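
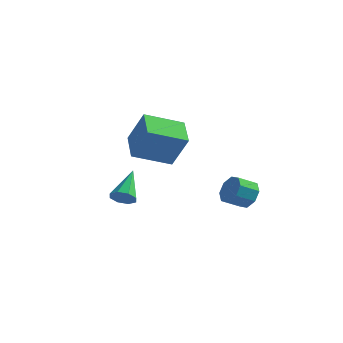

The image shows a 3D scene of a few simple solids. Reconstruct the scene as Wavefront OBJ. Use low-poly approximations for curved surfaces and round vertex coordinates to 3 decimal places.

v -2.637 0.286 -2.488
v -1.92 0.36 -2.376
v -3.003 1.914 -1.212
v -2.1 0.66 -2.811
v -2.595 0.741 -3.057
v -3.115 0.556 -2.969
v -3.355 0.213 -2.6
v -3.174 -0.088 -2.164
v -2.679 -0.169 -1.919
v -2.16 0.016 -2.006
v 4.051 0.856 -1.161
v 4.736 0.616 -0.7
v 4.115 -0.155 -0.177
v 3.429 0.084 -0.639
v 4.389 1.094 -0.408
v 3.768 0.322 0.115
v 3.845 1.431 -0.556
v 3.223 0.66 -0.034
v 3.42 1.432 -1.06
v 2.799 0.66 -0.537
v 3.365 1.095 -1.623
v 2.744 0.324 -1.1
v 3.712 0.618 -1.915
v 3.091 -0.154 -1.392
v 4.257 0.28 -1.766
v 3.635 -0.491 -1.244
v 4.681 0.28 -1.263
v 4.06 -0.492 -0.74
v -0.579 -2.376 1.63
v 0.372 -2.458 3.376
v -1.565 -1.02 2.23
v -0.614 -1.102 3.976
v 0.874 -0.998 0.904
v 1.825 -1.08 2.65
v -0.112 0.358 1.504
v 0.839 0.276 3.25
f 2 1 4
f 2 4 3
f 4 1 5
f 4 5 3
f 5 1 6
f 5 6 3
f 6 1 7
f 6 7 3
f 7 1 8
f 7 8 3
f 8 1 9
f 8 9 3
f 9 1 10
f 9 10 3
f 10 1 2
f 10 2 3
f 12 11 15
f 12 15 13
f 13 15 16
f 13 16 14
f 15 11 17
f 15 17 16
f 16 17 18
f 16 18 14
f 17 11 19
f 17 19 18
f 18 19 20
f 18 20 14
f 19 11 21
f 19 21 20
f 20 21 22
f 20 22 14
f 21 11 23
f 21 23 22
f 22 23 24
f 22 24 14
f 23 11 25
f 23 25 24
f 24 25 26
f 24 26 14
f 25 11 27
f 25 27 26
f 26 27 28
f 26 28 14
f 27 11 12
f 27 12 28
f 28 12 13
f 28 13 14
f 30 32 29
f 33 30 29
f 29 32 31
f 31 33 29
f 30 36 32
f 34 30 33
f 34 36 30
f 32 36 31
f 35 33 31
f 31 36 35
f 35 34 33
f 36 34 35



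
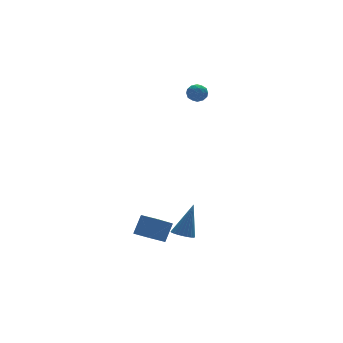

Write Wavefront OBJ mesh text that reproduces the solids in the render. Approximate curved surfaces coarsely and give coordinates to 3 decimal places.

v -2.166 -2.782 -3.806
v -1.749 -3.29 -3.867
v -1.354 -2.338 -1.954
v -1.612 -3.099 -3.973
v -1.559 -2.86 -4.053
v -1.599 -2.609 -4.096
v -1.725 -2.385 -4.094
v -1.918 -2.221 -4.049
v -2.149 -2.142 -3.967
v -2.383 -2.161 -3.86
v -2.583 -2.274 -3.744
v -2.72 -2.465 -3.639
v -2.773 -2.704 -3.558
v -2.733 -2.955 -3.515
v -2.607 -3.179 -3.517
v -2.414 -3.343 -3.562
v -2.183 -3.422 -3.645
v -1.95 -3.403 -3.752
v -2.779 -1.87 -4.714
v -3.871 -2.415 -3.859
v -3.319 -0.903 -4.786
v -4.41 -1.448 -3.931
v -2.17 -1.452 -3.669
v -3.261 -1.997 -2.814
v -2.709 -0.485 -3.741
v -3.801 -1.03 -2.886
v 0.918 3.437 3.164
v 1.338 3.696 3.573
v 1.082 2.504 3.587
v 1.502 2.763 3.996
v 0.877 2.898 4.05
v 0.776 3.475 3.789
v 1.644 2.725 3.371
v 1.543 3.302 3.11
v 1.787 3.256 3.701
v 1.313 3.363 4.121
v 1.107 2.837 3.039
v 0.633 2.944 3.459
v 1.114 3.649 3.332
v 1.306 2.551 3.828
v 0.939 2.631 3.86
v 1.186 2.783 4.1
v 0.783 3.519 3.458
v 1.03 3.671 3.699
v 0.76 3.201 3.979
v 1.39 2.529 3.461
v 1.637 2.681 3.702
v 1.234 3.417 3.06
v 1.481 3.569 3.3
v 1.66 2.999 3.181
v 1.625 3.542 3.648
v 1.721 2.994 3.896
v 1.804 2.972 3.529
v 1.745 3.311 3.375
v 1.346 3.605 3.894
v 1.443 3.056 4.142
v 1.075 3.136 4.174
v 1.016 3.475 4.02
v 1.61 3.346 3.969
v 0.977 3.144 3.018
v 1.074 2.595 3.266
v 1.404 2.725 3.14
v 1.345 3.064 2.986
v 0.699 3.206 3.264
v 0.795 2.658 3.512
v 0.675 2.889 3.785
v 0.616 3.228 3.631
v 0.81 2.854 3.191
f 2 1 4
f 2 4 3
f 4 1 5
f 4 5 3
f 5 1 6
f 5 6 3
f 6 1 7
f 6 7 3
f 7 1 8
f 7 8 3
f 8 1 9
f 8 9 3
f 9 1 10
f 9 10 3
f 10 1 11
f 10 11 3
f 11 1 12
f 11 12 3
f 12 1 13
f 12 13 3
f 13 1 14
f 13 14 3
f 14 1 15
f 14 15 3
f 15 1 16
f 15 16 3
f 16 1 17
f 16 17 3
f 17 1 18
f 17 18 3
f 18 1 2
f 18 2 3
f 20 22 19
f 23 20 19
f 19 22 21
f 21 23 19
f 20 26 22
f 24 20 23
f 24 26 20
f 22 26 21
f 25 23 21
f 21 26 25
f 25 24 23
f 26 24 25
f 27 64 43
f 64 38 67
f 43 67 32
f 64 67 43
f 27 43 39
f 43 32 44
f 39 44 28
f 43 44 39
f 27 39 48
f 39 28 49
f 48 49 34
f 39 49 48
f 27 48 60
f 48 34 63
f 60 63 37
f 48 63 60
f 27 60 64
f 60 37 68
f 64 68 38
f 60 68 64
f 28 44 55
f 44 32 58
f 55 58 36
f 44 58 55
f 32 67 45
f 67 38 66
f 45 66 31
f 67 66 45
f 38 68 65
f 68 37 61
f 65 61 29
f 68 61 65
f 37 63 62
f 63 34 50
f 62 50 33
f 63 50 62
f 34 49 54
f 49 28 51
f 54 51 35
f 49 51 54
f 30 56 42
f 56 36 57
f 42 57 31
f 56 57 42
f 30 42 40
f 42 31 41
f 40 41 29
f 42 41 40
f 30 40 47
f 40 29 46
f 47 46 33
f 40 46 47
f 30 47 52
f 47 33 53
f 52 53 35
f 47 53 52
f 30 52 56
f 52 35 59
f 56 59 36
f 52 59 56
f 31 57 45
f 57 36 58
f 45 58 32
f 57 58 45
f 29 41 65
f 41 31 66
f 65 66 38
f 41 66 65
f 33 46 62
f 46 29 61
f 62 61 37
f 46 61 62
f 35 53 54
f 53 33 50
f 54 50 34
f 53 50 54
f 36 59 55
f 59 35 51
f 55 51 28
f 59 51 55



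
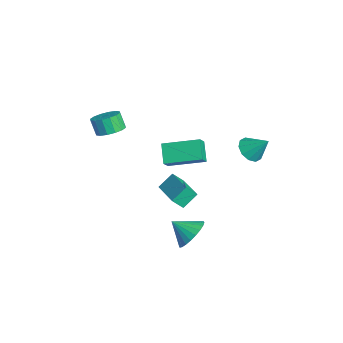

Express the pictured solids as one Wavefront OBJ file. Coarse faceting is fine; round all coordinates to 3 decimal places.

v 2.562 -0.403 -3.585
v 3.202 -0.091 -2.759
v 1.978 -1.397 -2.755
v 2.863 0.158 -2.7
v 2.477 0.322 -2.775
v 2.105 0.375 -2.974
v 1.802 0.31 -3.265
v 1.615 0.136 -3.605
v 1.572 -0.12 -3.942
v 1.68 -0.419 -4.225
v 1.922 -0.715 -4.41
v 2.262 -0.965 -4.469
v 2.647 -1.128 -4.394
v 3.019 -1.182 -4.195
v 3.322 -1.116 -3.904
v 3.509 -0.943 -3.564
v 3.552 -0.687 -3.227
v 3.444 -0.388 -2.944
v -3.13 -3.704 1.51
v -2.579 -4.398 1.592
v -3.019 -4.63 2.573
v -3.57 -3.936 2.49
v -2.352 -4.043 1.778
v -2.792 -4.275 2.759
v -2.334 -3.597 1.892
v -2.774 -3.829 2.873
v -2.528 -3.179 1.904
v -2.969 -3.412 2.885
v -2.884 -2.903 1.81
v -3.325 -3.135 2.791
v -3.306 -2.84 1.635
v -3.746 -3.073 2.616
v -3.681 -3.01 1.427
v -4.121 -3.242 2.408
v -3.908 -3.365 1.241
v -4.348 -3.597 2.222
v -3.926 -3.811 1.127
v -4.366 -4.043 2.108
v -3.731 -4.228 1.115
v -4.172 -4.461 2.096
v -3.375 -4.505 1.209
v -3.816 -4.737 2.19
v -2.954 -4.567 1.384
v -3.394 -4.8 2.365
v 3.092 2.659 3.373
v 3.762 2.773 2.863
v 3.728 3.461 4.387
v 3.42 3.161 2.771
v 2.953 3.357 2.909
v 2.539 3.287 3.224
v 2.336 2.977 3.596
v 2.422 2.546 3.884
v 2.764 2.158 3.976
v 3.231 1.961 3.838
v 3.646 2.032 3.523
v 3.848 2.342 3.15
v 2.004 -1.716 3.619
v 2.556 -2.077 4.261
v 2.675 0.218 4.13
v 3.226 -0.143 4.771
v 2.974 -1.817 2.729
v 3.525 -2.178 3.37
v 3.644 0.117 3.239
v 4.196 -0.244 3.881
v 1.783 -1.453 -0.555
v 1.727 -2.056 0.083
v 1.524 -0.627 0.202
v 1.467 -1.23 0.84
v 3.893 -1.19 -0.12
v 3.836 -1.793 0.518
v 3.633 -0.364 0.637
v 3.577 -0.967 1.275
f 2 1 4
f 2 4 3
f 4 1 5
f 4 5 3
f 5 1 6
f 5 6 3
f 6 1 7
f 6 7 3
f 7 1 8
f 7 8 3
f 8 1 9
f 8 9 3
f 9 1 10
f 9 10 3
f 10 1 11
f 10 11 3
f 11 1 12
f 11 12 3
f 12 1 13
f 12 13 3
f 13 1 14
f 13 14 3
f 14 1 15
f 14 15 3
f 15 1 16
f 15 16 3
f 16 1 17
f 16 17 3
f 17 1 18
f 17 18 3
f 18 1 2
f 18 2 3
f 20 19 23
f 20 23 21
f 21 23 24
f 21 24 22
f 23 19 25
f 23 25 24
f 24 25 26
f 24 26 22
f 25 19 27
f 25 27 26
f 26 27 28
f 26 28 22
f 27 19 29
f 27 29 28
f 28 29 30
f 28 30 22
f 29 19 31
f 29 31 30
f 30 31 32
f 30 32 22
f 31 19 33
f 31 33 32
f 32 33 34
f 32 34 22
f 33 19 35
f 33 35 34
f 34 35 36
f 34 36 22
f 35 19 37
f 35 37 36
f 36 37 38
f 36 38 22
f 37 19 39
f 37 39 38
f 38 39 40
f 38 40 22
f 39 19 41
f 39 41 40
f 40 41 42
f 40 42 22
f 41 19 43
f 41 43 42
f 42 43 44
f 42 44 22
f 43 19 20
f 43 20 44
f 44 20 21
f 44 21 22
f 46 45 48
f 46 48 47
f 48 45 49
f 48 49 47
f 49 45 50
f 49 50 47
f 50 45 51
f 50 51 47
f 51 45 52
f 51 52 47
f 52 45 53
f 52 53 47
f 53 45 54
f 53 54 47
f 54 45 55
f 54 55 47
f 55 45 56
f 55 56 47
f 56 45 46
f 56 46 47
f 58 60 57
f 61 58 57
f 57 60 59
f 59 61 57
f 58 64 60
f 62 58 61
f 62 64 58
f 60 64 59
f 63 61 59
f 59 64 63
f 63 62 61
f 64 62 63
f 66 68 65
f 69 66 65
f 65 68 67
f 67 69 65
f 66 72 68
f 70 66 69
f 70 72 66
f 68 72 67
f 71 69 67
f 67 72 71
f 71 70 69
f 72 70 71



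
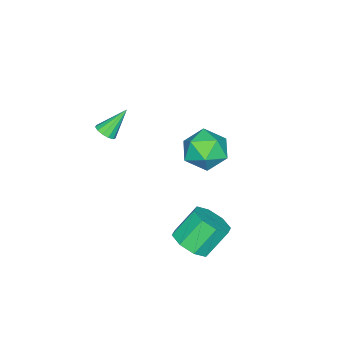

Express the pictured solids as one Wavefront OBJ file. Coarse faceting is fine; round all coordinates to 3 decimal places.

v 3.436 1.358 -3.146
v 4.225 1.277 -2.569
v 3.372 1.88 -1.318
v 2.584 1.962 -1.894
v 4.189 1.942 -2.914
v 3.336 2.545 -1.663
v 3.712 2.265 -3.395
v 2.86 2.868 -2.144
v 3.074 2.057 -3.73
v 2.221 2.661 -2.478
v 2.648 1.44 -3.722
v 1.795 2.043 -2.471
v 2.684 0.775 -3.377
v 1.831 1.378 -2.126
v 3.16 0.452 -2.896
v 2.308 1.055 -1.645
v 3.799 0.659 -2.562
v 2.946 1.263 -1.31
v 1.481 -3.953 0.641
v 1.872 -4.103 0.997
v 0.639 -3.347 1.819
v 1.945 -3.818 0.902
v 1.871 -3.575 0.724
v 1.673 -3.452 0.52
v 1.414 -3.489 0.354
v 1.176 -3.673 0.279
v 1.035 -3.946 0.319
v 1.035 -4.222 0.461
v 1.177 -4.412 0.66
v 1.415 -4.457 0.853
v 1.674 -4.342 0.979
v -1.613 -0.052 -0.662
v -0.665 -0.134 -1.373
v -2.615 -1.166 -1.867
v -1.667 -1.248 -2.578
v -1.658 -1.775 -1.513
v -1.039 -1.086 -0.768
v -2.241 -0.214 -2.472
v -1.622 0.475 -1.727
v -1.053 -0.234 -2.492
v -0.693 -1.199 -1.899
v -2.587 -0.101 -1.341
v -2.227 -1.066 -0.748
f 2 1 5
f 2 5 3
f 3 5 6
f 3 6 4
f 5 1 7
f 5 7 6
f 6 7 8
f 6 8 4
f 7 1 9
f 7 9 8
f 8 9 10
f 8 10 4
f 9 1 11
f 9 11 10
f 10 11 12
f 10 12 4
f 11 1 13
f 11 13 12
f 12 13 14
f 12 14 4
f 13 1 15
f 13 15 14
f 14 15 16
f 14 16 4
f 15 1 17
f 15 17 16
f 16 17 18
f 16 18 4
f 17 1 2
f 17 2 18
f 18 2 3
f 18 3 4
f 20 19 22
f 20 22 21
f 22 19 23
f 22 23 21
f 23 19 24
f 23 24 21
f 24 19 25
f 24 25 21
f 25 19 26
f 25 26 21
f 26 19 27
f 26 27 21
f 27 19 28
f 27 28 21
f 28 19 29
f 28 29 21
f 29 19 30
f 29 30 21
f 30 19 31
f 30 31 21
f 31 19 20
f 31 20 21
f 32 43 37
f 32 37 33
f 32 33 39
f 32 39 42
f 32 42 43
f 33 37 41
f 37 43 36
f 43 42 34
f 42 39 38
f 39 33 40
f 35 41 36
f 35 36 34
f 35 34 38
f 35 38 40
f 35 40 41
f 36 41 37
f 34 36 43
f 38 34 42
f 40 38 39
f 41 40 33



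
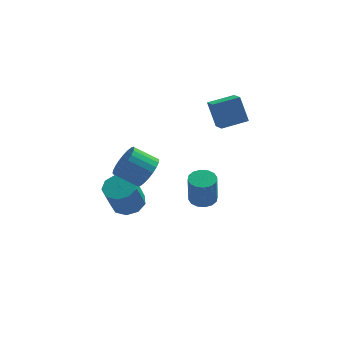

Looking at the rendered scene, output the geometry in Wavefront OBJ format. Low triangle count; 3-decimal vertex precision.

v -2.967 1.717 -4.814
v -2.032 1.959 -4.457
v -2.558 1.205 -2.569
v -3.493 0.963 -2.926
v -2.473 2.5 -4.364
v -2.999 1.746 -2.475
v -3.145 2.675 -4.481
v -3.671 1.921 -2.593
v -3.734 2.402 -4.754
v -4.26 1.648 -2.866
v -3.964 1.808 -5.055
v -4.49 1.054 -3.167
v -3.728 1.172 -5.244
v -4.254 0.417 -3.356
v -3.135 0.79 -5.231
v -3.661 0.036 -3.343
v -2.464 0.843 -5.023
v -2.99 0.089 -3.135
v -2.028 1.304 -4.718
v -2.554 0.55 -2.829
v -1.985 -0.612 -0.769
v -1.37 -0.415 0.097
v -2.701 -0.131 0.976
v -3.315 -0.328 0.109
v -1.4 -0.031 -0.072
v -2.731 0.254 0.807
v -1.518 0.266 -0.347
v -2.849 0.55 0.532
v -1.708 0.428 -0.687
v -3.039 0.713 0.192
v -1.939 0.433 -1.039
v -3.27 0.717 -0.16
v -2.178 0.278 -1.35
v -3.509 0.562 -0.471
v -2.387 -0.012 -1.572
v -3.718 0.272 -0.694
v -2.534 -0.394 -1.673
v -3.865 -0.11 -0.794
v -2.599 -0.809 -1.636
v -3.93 -0.525 -0.757
v -2.569 -1.194 -1.467
v -3.9 -0.909 -0.588
v -2.451 -1.49 -1.192
v -3.782 -1.206 -0.313
v -2.261 -1.653 -0.852
v -3.592 -1.368 0.027
v -2.03 -1.657 -0.5
v -3.361 -1.373 0.379
v -1.791 -1.502 -0.189
v -3.122 -1.218 0.69
v -1.582 -1.212 0.034
v -2.913 -0.928 0.912
v -1.435 -0.83 0.134
v -2.766 -0.546 1.013
v 0.892 -1.967 -2.095
v 1.568 -1.558 -1.974
v 1.485 -1.983 -0.083
v 0.808 -2.393 -0.205
v 1.265 -1.281 -1.925
v 1.181 -1.706 -0.034
v 0.861 -1.187 -1.921
v 0.778 -1.612 -0.03
v 0.466 -1.303 -1.965
v 0.383 -1.728 -0.074
v 0.185 -1.596 -2.043
v 0.101 -2.022 -0.152
v 0.093 -1.989 -2.136
v 0.01 -2.415 -0.245
v 0.215 -2.377 -2.217
v 0.132 -2.802 -0.326
v 0.519 -2.654 -2.266
v 0.435 -3.079 -0.375
v 0.922 -2.748 -2.27
v 0.839 -3.173 -0.379
v 1.317 -2.632 -2.226
v 1.234 -3.057 -0.335
v 1.599 -2.338 -2.148
v 1.515 -2.764 -0.257
v 1.69 -1.945 -2.055
v 1.607 -2.371 -0.164
v 2.096 0.064 2.139
v 1.666 0.654 3.697
v 1.893 1.084 1.697
v 1.463 1.674 3.255
v 3.637 0.486 2.405
v 3.207 1.076 3.963
v 3.434 1.506 1.963
v 3.004 2.096 3.521
f 2 1 5
f 2 5 3
f 3 5 6
f 3 6 4
f 5 1 7
f 5 7 6
f 6 7 8
f 6 8 4
f 7 1 9
f 7 9 8
f 8 9 10
f 8 10 4
f 9 1 11
f 9 11 10
f 10 11 12
f 10 12 4
f 11 1 13
f 11 13 12
f 12 13 14
f 12 14 4
f 13 1 15
f 13 15 14
f 14 15 16
f 14 16 4
f 15 1 17
f 15 17 16
f 16 17 18
f 16 18 4
f 17 1 19
f 17 19 18
f 18 19 20
f 18 20 4
f 19 1 2
f 19 2 20
f 20 2 3
f 20 3 4
f 22 21 25
f 22 25 23
f 23 25 26
f 23 26 24
f 25 21 27
f 25 27 26
f 26 27 28
f 26 28 24
f 27 21 29
f 27 29 28
f 28 29 30
f 28 30 24
f 29 21 31
f 29 31 30
f 30 31 32
f 30 32 24
f 31 21 33
f 31 33 32
f 32 33 34
f 32 34 24
f 33 21 35
f 33 35 34
f 34 35 36
f 34 36 24
f 35 21 37
f 35 37 36
f 36 37 38
f 36 38 24
f 37 21 39
f 37 39 38
f 38 39 40
f 38 40 24
f 39 21 41
f 39 41 40
f 40 41 42
f 40 42 24
f 41 21 43
f 41 43 42
f 42 43 44
f 42 44 24
f 43 21 45
f 43 45 44
f 44 45 46
f 44 46 24
f 45 21 47
f 45 47 46
f 46 47 48
f 46 48 24
f 47 21 49
f 47 49 48
f 48 49 50
f 48 50 24
f 49 21 51
f 49 51 50
f 50 51 52
f 50 52 24
f 51 21 53
f 51 53 52
f 52 53 54
f 52 54 24
f 53 21 22
f 53 22 54
f 54 22 23
f 54 23 24
f 56 55 59
f 56 59 57
f 57 59 60
f 57 60 58
f 59 55 61
f 59 61 60
f 60 61 62
f 60 62 58
f 61 55 63
f 61 63 62
f 62 63 64
f 62 64 58
f 63 55 65
f 63 65 64
f 64 65 66
f 64 66 58
f 65 55 67
f 65 67 66
f 66 67 68
f 66 68 58
f 67 55 69
f 67 69 68
f 68 69 70
f 68 70 58
f 69 55 71
f 69 71 70
f 70 71 72
f 70 72 58
f 71 55 73
f 71 73 72
f 72 73 74
f 72 74 58
f 73 55 75
f 73 75 74
f 74 75 76
f 74 76 58
f 75 55 77
f 75 77 76
f 76 77 78
f 76 78 58
f 77 55 79
f 77 79 78
f 78 79 80
f 78 80 58
f 79 55 56
f 79 56 80
f 80 56 57
f 80 57 58
f 82 84 81
f 85 82 81
f 81 84 83
f 83 85 81
f 82 88 84
f 86 82 85
f 86 88 82
f 84 88 83
f 87 85 83
f 83 88 87
f 87 86 85
f 88 86 87



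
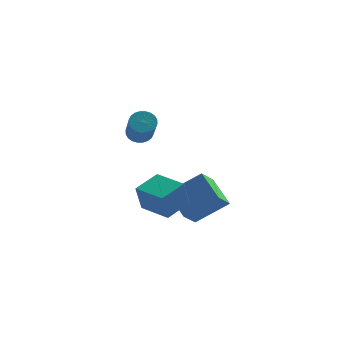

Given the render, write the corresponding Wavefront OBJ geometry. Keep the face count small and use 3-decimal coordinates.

v -1.432 3.034 -0.052
v -1.244 2.724 -0.466
v -0.84 1.496 0.639
v -1.028 1.806 1.052
v -1.067 2.832 -0.41
v -0.663 1.604 0.694
v -0.945 2.97 -0.301
v -0.542 1.743 0.804
v -0.898 3.119 -0.153
v -0.494 1.891 0.951
v -0.932 3.254 0.01
v -0.528 2.026 1.114
v -1.042 3.356 0.164
v -0.638 2.128 1.268
v -1.211 3.409 0.284
v -0.807 2.181 1.388
v -1.414 3.405 0.354
v -1.01 2.177 1.458
v -1.62 3.344 0.361
v -1.216 2.116 1.466
v -1.797 3.236 0.306
v -1.393 2.008 1.41
v -1.918 3.097 0.196
v -1.515 1.87 1.301
v -1.966 2.949 0.049
v -1.562 1.721 1.153
v -1.932 2.814 -0.114
v -1.528 1.586 0.99
v -1.822 2.712 -0.268
v -1.418 1.484 0.836
v -1.653 2.659 -0.388
v -1.249 1.431 0.716
v -1.45 2.663 -0.458
v -1.046 1.435 0.646
v -0.166 4.51 -4.259
v -0.486 3.73 -3.584
v 1.151 4.839 -3.252
v 0.831 4.058 -2.578
v 0.689 3.482 -5.042
v 0.369 2.701 -4.368
v 2.006 3.81 -4.036
v 1.686 3.03 -3.361
v -0.001 1.44 -3.853
v -0.155 1.075 -2.646
v -1.194 2.188 -3.779
v -1.348 1.823 -2.572
v 0.648 2.437 -3.468
v 0.494 2.072 -2.261
v -0.545 3.185 -3.394
v -0.699 2.82 -2.187
f 2 1 5
f 2 5 3
f 3 5 6
f 3 6 4
f 5 1 7
f 5 7 6
f 6 7 8
f 6 8 4
f 7 1 9
f 7 9 8
f 8 9 10
f 8 10 4
f 9 1 11
f 9 11 10
f 10 11 12
f 10 12 4
f 11 1 13
f 11 13 12
f 12 13 14
f 12 14 4
f 13 1 15
f 13 15 14
f 14 15 16
f 14 16 4
f 15 1 17
f 15 17 16
f 16 17 18
f 16 18 4
f 17 1 19
f 17 19 18
f 18 19 20
f 18 20 4
f 19 1 21
f 19 21 20
f 20 21 22
f 20 22 4
f 21 1 23
f 21 23 22
f 22 23 24
f 22 24 4
f 23 1 25
f 23 25 24
f 24 25 26
f 24 26 4
f 25 1 27
f 25 27 26
f 26 27 28
f 26 28 4
f 27 1 29
f 27 29 28
f 28 29 30
f 28 30 4
f 29 1 31
f 29 31 30
f 30 31 32
f 30 32 4
f 31 1 33
f 31 33 32
f 32 33 34
f 32 34 4
f 33 1 2
f 33 2 34
f 34 2 3
f 34 3 4
f 36 38 35
f 39 36 35
f 35 38 37
f 37 39 35
f 36 42 38
f 40 36 39
f 40 42 36
f 38 42 37
f 41 39 37
f 37 42 41
f 41 40 39
f 42 40 41
f 44 46 43
f 47 44 43
f 43 46 45
f 45 47 43
f 44 50 46
f 48 44 47
f 48 50 44
f 46 50 45
f 49 47 45
f 45 50 49
f 49 48 47
f 50 48 49



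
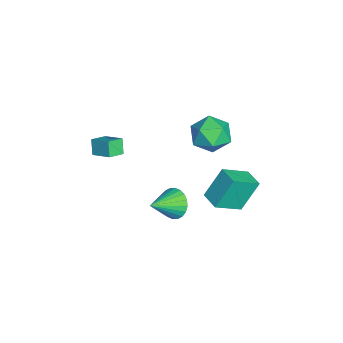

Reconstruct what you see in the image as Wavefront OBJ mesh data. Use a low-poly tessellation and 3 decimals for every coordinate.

v 3.047 -0.438 -1.4
v 3.615 -0.488 -2.16
v 4.093 -1.622 -0.54
v 3.772 -0.211 -1.97
v 3.819 0.031 -1.694
v 3.748 0.202 -1.373
v 3.571 0.276 -1.056
v 3.313 0.241 -0.791
v 3.015 0.102 -0.619
v 2.722 -0.118 -0.567
v 2.479 -0.388 -0.641
v 2.321 -0.665 -0.83
v 2.274 -0.907 -1.107
v 2.345 -1.078 -1.428
v 2.523 -1.151 -1.745
v 2.78 -1.116 -2.01
v 3.078 -0.978 -2.181
v 3.371 -0.757 -2.234
v 0.391 2.28 2.94
v 1.432 2.014 3.493
v 0.648 0.766 1.727
v 1.689 0.5 2.28
v 0.64 0.341 2.859
v 0.481 1.277 3.609
v 1.599 1.503 1.611
v 1.44 2.439 2.361
v 2.179 1.534 2.672
v 1.587 0.816 3.443
v 0.493 1.964 1.777
v -0.099 1.246 2.548
v 2.036 -4.671 2.911
v 2.725 -3.75 3.426
v 1.397 -4.007 2.579
v 2.086 -3.086 3.094
v 2.534 -4.594 2.106
v 3.223 -3.673 2.621
v 1.895 -3.93 1.774
v 2.584 -3.009 2.289
v 2.472 1.092 -1.206
v 1.925 2.004 0.5
v 1.676 2.446 -2.184
v 1.129 3.357 -0.478
v 3.471 1.683 -1.202
v 2.924 2.594 0.504
v 2.675 3.036 -2.18
v 2.128 3.948 -0.474
f 2 1 4
f 2 4 3
f 4 1 5
f 4 5 3
f 5 1 6
f 5 6 3
f 6 1 7
f 6 7 3
f 7 1 8
f 7 8 3
f 8 1 9
f 8 9 3
f 9 1 10
f 9 10 3
f 10 1 11
f 10 11 3
f 11 1 12
f 11 12 3
f 12 1 13
f 12 13 3
f 13 1 14
f 13 14 3
f 14 1 15
f 14 15 3
f 15 1 16
f 15 16 3
f 16 1 17
f 16 17 3
f 17 1 18
f 17 18 3
f 18 1 2
f 18 2 3
f 19 30 24
f 19 24 20
f 19 20 26
f 19 26 29
f 19 29 30
f 20 24 28
f 24 30 23
f 30 29 21
f 29 26 25
f 26 20 27
f 22 28 23
f 22 23 21
f 22 21 25
f 22 25 27
f 22 27 28
f 23 28 24
f 21 23 30
f 25 21 29
f 27 25 26
f 28 27 20
f 32 34 31
f 35 32 31
f 31 34 33
f 33 35 31
f 32 38 34
f 36 32 35
f 36 38 32
f 34 38 33
f 37 35 33
f 33 38 37
f 37 36 35
f 38 36 37
f 40 42 39
f 43 40 39
f 39 42 41
f 41 43 39
f 40 46 42
f 44 40 43
f 44 46 40
f 42 46 41
f 45 43 41
f 41 46 45
f 45 44 43
f 46 44 45



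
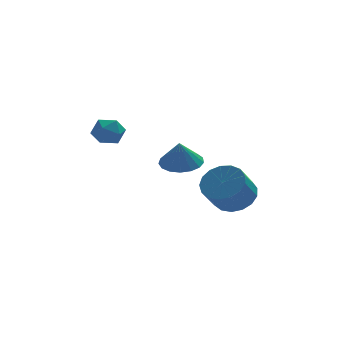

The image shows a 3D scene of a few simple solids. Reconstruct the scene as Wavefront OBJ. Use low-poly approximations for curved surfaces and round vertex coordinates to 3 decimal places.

v 1.74 -1.088 -2.128
v 2.21 -0.518 -1.454
v 1.55 -1.221 -0.398
v 1.08 -1.792 -1.072
v 1.807 -0.278 -1.546
v 1.147 -0.981 -0.49
v 1.388 -0.223 -1.772
v 0.728 -0.926 -0.716
v 1.05 -0.366 -2.078
v 0.39 -1.07 -1.022
v 0.87 -0.675 -2.397
v 0.21 -1.378 -1.341
v 0.889 -1.079 -2.653
v 0.229 -1.782 -1.597
v 1.103 -1.485 -2.79
v 0.443 -2.188 -1.734
v 1.463 -1.8 -2.774
v 0.803 -2.503 -1.718
v 1.887 -1.952 -2.611
v 1.227 -2.655 -1.555
v 2.276 -1.906 -2.337
v 1.617 -2.609 -1.281
v 2.543 -1.673 -2.015
v 1.884 -2.376 -0.959
v 2.626 -1.306 -1.719
v 1.966 -2.009 -0.663
v 2.506 -0.889 -1.517
v 1.846 -1.593 -0.461
v -3.101 -0.207 1.253
v -2.664 -0.671 1.68
v -4.116 -0.809 1.64
v -3.679 -1.273 2.067
v -3.754 -0.534 2.258
v -3.127 -0.161 2.019
v -3.653 -1.319 1.301
v -3.026 -0.946 1.062
v -3.004 -1.358 1.71
v -3.067 -0.872 2.301
v -3.713 -0.608 1.019
v -3.776 -0.122 1.61
v -0.505 -1.228 -0.039
v 0.119 -1.898 -0.133
v -0.635 -1.512 1.119
v 0.358 -1.546 -0.02
v 0.4 -1.121 0.089
v 0.234 -0.721 0.168
v -0.101 -0.437 0.2
v -0.528 -0.334 0.177
v -0.95 -0.436 0.104
v -1.27 -0.72 -0.001
v -1.415 -1.119 -0.115
v -1.351 -1.544 -0.212
v -1.094 -1.897 -0.269
v -0.701 -2.096 -0.274
v -0.263 -2.096 -0.225
f 2 1 5
f 2 5 3
f 3 5 6
f 3 6 4
f 5 1 7
f 5 7 6
f 6 7 8
f 6 8 4
f 7 1 9
f 7 9 8
f 8 9 10
f 8 10 4
f 9 1 11
f 9 11 10
f 10 11 12
f 10 12 4
f 11 1 13
f 11 13 12
f 12 13 14
f 12 14 4
f 13 1 15
f 13 15 14
f 14 15 16
f 14 16 4
f 15 1 17
f 15 17 16
f 16 17 18
f 16 18 4
f 17 1 19
f 17 19 18
f 18 19 20
f 18 20 4
f 19 1 21
f 19 21 20
f 20 21 22
f 20 22 4
f 21 1 23
f 21 23 22
f 22 23 24
f 22 24 4
f 23 1 25
f 23 25 24
f 24 25 26
f 24 26 4
f 25 1 27
f 25 27 26
f 26 27 28
f 26 28 4
f 27 1 2
f 27 2 28
f 28 2 3
f 28 3 4
f 29 40 34
f 29 34 30
f 29 30 36
f 29 36 39
f 29 39 40
f 30 34 38
f 34 40 33
f 40 39 31
f 39 36 35
f 36 30 37
f 32 38 33
f 32 33 31
f 32 31 35
f 32 35 37
f 32 37 38
f 33 38 34
f 31 33 40
f 35 31 39
f 37 35 36
f 38 37 30
f 42 41 44
f 42 44 43
f 44 41 45
f 44 45 43
f 45 41 46
f 45 46 43
f 46 41 47
f 46 47 43
f 47 41 48
f 47 48 43
f 48 41 49
f 48 49 43
f 49 41 50
f 49 50 43
f 50 41 51
f 50 51 43
f 51 41 52
f 51 52 43
f 52 41 53
f 52 53 43
f 53 41 54
f 53 54 43
f 54 41 55
f 54 55 43
f 55 41 42
f 55 42 43



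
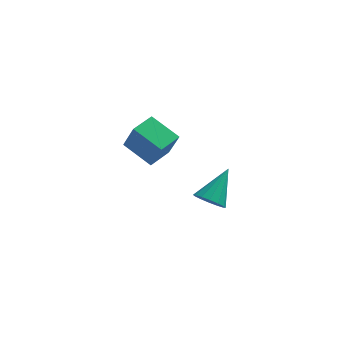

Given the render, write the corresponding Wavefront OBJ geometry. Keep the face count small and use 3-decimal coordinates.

v -3.725 -1.66 2.241
v -3.189 -2.177 3.758
v -5.089 -0.847 3
v -4.553 -1.364 4.517
v -2.987 -0.536 2.363
v -2.451 -1.053 3.88
v -4.351 0.277 3.122
v -3.815 -0.24 4.639
v -1.195 1.458 -2.686
v -0.844 1.915 -3.352
v -0.365 2.882 -1.274
v -1.258 2.095 -3.291
v -1.655 2.105 -3.067
v -1.928 1.941 -2.742
v -2.006 1.649 -2.402
v -1.866 1.305 -2.138
v -1.546 1.002 -2.02
v -1.132 0.822 -2.082
v -0.735 0.812 -2.305
v -0.461 0.975 -2.63
v -0.384 1.268 -2.971
v -0.524 1.612 -3.235
f 2 4 1
f 5 2 1
f 1 4 3
f 3 5 1
f 2 8 4
f 6 2 5
f 6 8 2
f 4 8 3
f 7 5 3
f 3 8 7
f 7 6 5
f 8 6 7
f 10 9 12
f 10 12 11
f 12 9 13
f 12 13 11
f 13 9 14
f 13 14 11
f 14 9 15
f 14 15 11
f 15 9 16
f 15 16 11
f 16 9 17
f 16 17 11
f 17 9 18
f 17 18 11
f 18 9 19
f 18 19 11
f 19 9 20
f 19 20 11
f 20 9 21
f 20 21 11
f 21 9 22
f 21 22 11
f 22 9 10
f 22 10 11



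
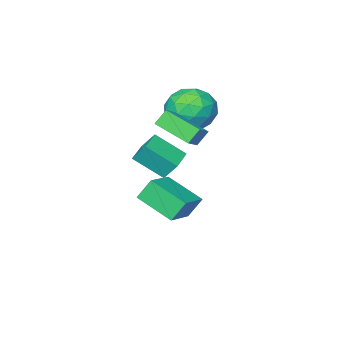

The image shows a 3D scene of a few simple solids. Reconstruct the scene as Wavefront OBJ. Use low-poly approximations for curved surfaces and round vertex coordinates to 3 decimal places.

v 2.554 0.683 1.849
v 2.314 1.214 2.636
v 3.516 1.3 1.725
v 3.276 1.832 2.513
v 3.324 -0.332 2.767
v 3.084 0.2 3.555
v 4.286 0.286 2.644
v 4.046 0.817 3.431
v 0.362 -2.363 -0.86
v 1.785 -1.715 -0.302
v -0.099 -0.682 -1.639
v 1.324 -0.033 -1.081
v 0.876 -2.667 -1.819
v 2.299 -2.018 -1.261
v 0.415 -0.985 -2.598
v 1.838 -0.337 -2.04
v 1.07 -1.026 3.686
v 1.829 -0.664 4.191
v 0.679 0.6 3.107
v 1.437 0.962 3.612
v 1.563 -1.142 3.028
v 2.321 -0.78 3.533
v 1.171 0.484 2.449
v 1.93 0.846 2.954
v -0.337 -0.966 3.579
v 0.363 -1.312 2.669
v -1.383 -2.588 3.391
v -0.683 -2.934 2.481
v -0.244 -2.903 3.596
v 0.402 -1.9 3.712
v -1.422 -2 2.348
v -0.776 -0.997 2.464
v -0.308 -1.951 1.908
v 0.42 -2.509 2.68
v -1.44 -1.391 3.38
v -0.712 -1.949 4.152
v 0.105 -0.996 3.14
v -1.125 -2.904 2.92
v -0.867 -2.885 3.575
v -0.456 -3.089 3.04
v 0.128 -1.342 3.753
v 0.539 -1.545 3.219
v 0.182 -2.481 3.764
v -1.559 -2.355 2.841
v -1.148 -2.558 2.307
v -0.564 -0.811 3.02
v -0.153 -1.015 2.485
v -1.202 -1.419 2.296
v 0.122 -1.575 2.158
v -0.493 -2.529 2.048
v -0.927 -1.98 1.97
v -0.548 -1.39 2.038
v 0.549 -1.903 2.612
v -0.065 -2.857 2.502
v 0.193 -2.839 3.157
v 0.573 -2.249 3.225
v 0.155 -2.279 2.165
v -0.955 -1.043 3.558
v -1.569 -1.997 3.448
v -1.593 -1.651 2.835
v -1.213 -1.061 2.903
v -0.527 -1.371 4.012
v -1.142 -2.325 3.902
v -0.472 -2.51 4.022
v -0.093 -1.92 4.09
v -1.175 -1.621 3.895
f 2 4 1
f 5 2 1
f 1 4 3
f 3 5 1
f 2 8 4
f 6 2 5
f 6 8 2
f 4 8 3
f 7 5 3
f 3 8 7
f 7 6 5
f 8 6 7
f 10 12 9
f 13 10 9
f 9 12 11
f 11 13 9
f 10 16 12
f 14 10 13
f 14 16 10
f 12 16 11
f 15 13 11
f 11 16 15
f 15 14 13
f 16 14 15
f 18 20 17
f 21 18 17
f 17 20 19
f 19 21 17
f 18 24 20
f 22 18 21
f 22 24 18
f 20 24 19
f 23 21 19
f 19 24 23
f 23 22 21
f 24 22 23
f 25 62 41
f 62 36 65
f 41 65 30
f 62 65 41
f 25 41 37
f 41 30 42
f 37 42 26
f 41 42 37
f 25 37 46
f 37 26 47
f 46 47 32
f 37 47 46
f 25 46 58
f 46 32 61
f 58 61 35
f 46 61 58
f 25 58 62
f 58 35 66
f 62 66 36
f 58 66 62
f 26 42 53
f 42 30 56
f 53 56 34
f 42 56 53
f 30 65 43
f 65 36 64
f 43 64 29
f 65 64 43
f 36 66 63
f 66 35 59
f 63 59 27
f 66 59 63
f 35 61 60
f 61 32 48
f 60 48 31
f 61 48 60
f 32 47 52
f 47 26 49
f 52 49 33
f 47 49 52
f 28 54 40
f 54 34 55
f 40 55 29
f 54 55 40
f 28 40 38
f 40 29 39
f 38 39 27
f 40 39 38
f 28 38 45
f 38 27 44
f 45 44 31
f 38 44 45
f 28 45 50
f 45 31 51
f 50 51 33
f 45 51 50
f 28 50 54
f 50 33 57
f 54 57 34
f 50 57 54
f 29 55 43
f 55 34 56
f 43 56 30
f 55 56 43
f 27 39 63
f 39 29 64
f 63 64 36
f 39 64 63
f 31 44 60
f 44 27 59
f 60 59 35
f 44 59 60
f 33 51 52
f 51 31 48
f 52 48 32
f 51 48 52
f 34 57 53
f 57 33 49
f 53 49 26
f 57 49 53



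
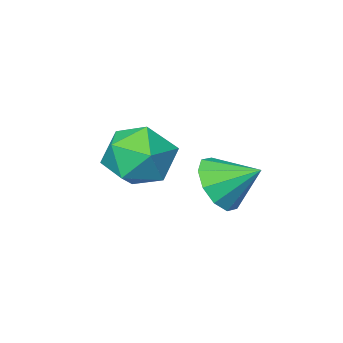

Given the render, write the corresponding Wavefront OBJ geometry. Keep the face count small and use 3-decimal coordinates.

v -3.45 -0.822 3.456
v -2.499 -0.513 3.596
v -2.901 -2.207 2.784
v -1.95 -1.898 2.924
v -2.524 -2.142 3.718
v -2.863 -1.286 4.133
v -2.537 -1.434 2.247
v -2.876 -0.578 2.662
v -1.935 -0.891 2.848
v -1.927 -1.329 3.758
v -3.473 -1.391 2.622
v -3.465 -1.829 3.532
v -3.445 0.907 3.036
v -2.861 0.921 3.626
v -4.075 1.653 3.644
v -2.752 1.289 3.285
v -2.908 1.511 2.85
v -3.269 1.502 2.486
v -3.698 1.266 2.332
v -4.03 0.893 2.447
v -4.139 0.524 2.788
v -3.983 0.302 3.223
v -3.621 0.311 3.587
v -3.193 0.547 3.741
f 1 12 6
f 1 6 2
f 1 2 8
f 1 8 11
f 1 11 12
f 2 6 10
f 6 12 5
f 12 11 3
f 11 8 7
f 8 2 9
f 4 10 5
f 4 5 3
f 4 3 7
f 4 7 9
f 4 9 10
f 5 10 6
f 3 5 12
f 7 3 11
f 9 7 8
f 10 9 2
f 14 13 16
f 14 16 15
f 16 13 17
f 16 17 15
f 17 13 18
f 17 18 15
f 18 13 19
f 18 19 15
f 19 13 20
f 19 20 15
f 20 13 21
f 20 21 15
f 21 13 22
f 21 22 15
f 22 13 23
f 22 23 15
f 23 13 24
f 23 24 15
f 24 13 14
f 24 14 15



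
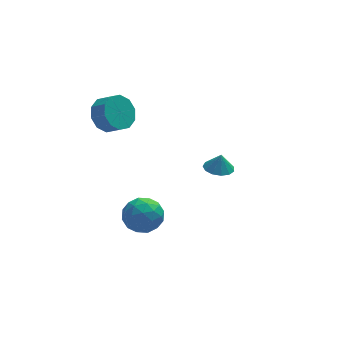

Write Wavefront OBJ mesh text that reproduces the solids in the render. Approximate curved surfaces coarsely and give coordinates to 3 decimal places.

v -3.567 3.136 1.829
v -2.914 3.996 2.038
v -2.321 3.405 2.62
v -2.973 2.544 2.411
v -3.398 3.979 2.515
v -2.805 3.388 3.097
v -3.947 3.64 2.73
v -3.353 3.049 3.311
v -4.35 3.108 2.601
v -3.757 2.517 3.182
v -4.454 2.587 2.177
v -3.861 1.995 2.759
v -4.219 2.275 1.62
v -3.626 1.684 2.202
v -3.735 2.292 1.143
v -3.142 1.701 1.725
v -3.187 2.631 0.929
v -2.593 2.04 1.51
v -2.783 3.163 1.058
v -2.19 2.572 1.639
v -2.679 3.685 1.481
v -2.086 3.093 2.063
v -3.892 -2.959 -0.488
v -2.96 -2.371 -0.559
v -2.98 -4.449 -0.861
v -2.048 -3.861 -0.932
v -2.541 -3.999 0.046
v -3.105 -3.078 0.277
v -2.835 -3.742 -1.697
v -3.399 -2.821 -1.466
v -2.307 -2.855 -1.306
v -2.125 -3.014 -0.228
v -3.815 -3.806 -1.192
v -3.633 -3.965 -0.114
v -3.506 -2.534 -0.491
v -2.434 -4.286 -0.929
v -2.724 -4.367 -0.354
v -2.176 -4.021 -0.396
v -3.591 -2.95 0.001
v -3.043 -2.604 -0.041
v -2.797 -3.561 0.315
v -2.897 -4.216 -1.379
v -2.349 -3.87 -1.421
v -3.764 -2.799 -1.024
v -3.216 -2.453 -1.066
v -3.143 -3.259 -1.735
v -2.575 -2.473 -0.971
v -2.038 -3.349 -1.191
v -2.501 -3.279 -1.64
v -2.832 -2.738 -1.505
v -2.468 -2.566 -0.338
v -1.932 -3.442 -0.557
v -2.221 -3.523 0.018
v -2.553 -2.982 0.153
v -2.084 -2.851 -0.777
v -4.008 -3.378 -0.863
v -3.472 -4.254 -1.082
v -3.387 -3.838 -1.573
v -3.719 -3.297 -1.438
v -3.902 -3.471 -0.229
v -3.365 -4.347 -0.449
v -3.108 -4.082 0.085
v -3.439 -3.541 0.22
v -3.856 -3.969 -0.643
v 2.327 2.917 -3.349
v 3.061 2.497 -3.429
v 2.473 2.983 -2.351
v 3.166 2.963 -3.475
v 3.004 3.413 -3.481
v 2.627 3.706 -3.445
v 2.155 3.749 -3.378
v 1.737 3.528 -3.302
v 1.506 3.112 -3.241
v 1.536 2.635 -3.213
v 1.817 2.247 -3.229
v 2.26 2.072 -3.283
v 2.723 2.166 -3.358
f 2 1 5
f 2 5 3
f 3 5 6
f 3 6 4
f 5 1 7
f 5 7 6
f 6 7 8
f 6 8 4
f 7 1 9
f 7 9 8
f 8 9 10
f 8 10 4
f 9 1 11
f 9 11 10
f 10 11 12
f 10 12 4
f 11 1 13
f 11 13 12
f 12 13 14
f 12 14 4
f 13 1 15
f 13 15 14
f 14 15 16
f 14 16 4
f 15 1 17
f 15 17 16
f 16 17 18
f 16 18 4
f 17 1 19
f 17 19 18
f 18 19 20
f 18 20 4
f 19 1 21
f 19 21 20
f 20 21 22
f 20 22 4
f 21 1 2
f 21 2 22
f 22 2 3
f 22 3 4
f 23 60 39
f 60 34 63
f 39 63 28
f 60 63 39
f 23 39 35
f 39 28 40
f 35 40 24
f 39 40 35
f 23 35 44
f 35 24 45
f 44 45 30
f 35 45 44
f 23 44 56
f 44 30 59
f 56 59 33
f 44 59 56
f 23 56 60
f 56 33 64
f 60 64 34
f 56 64 60
f 24 40 51
f 40 28 54
f 51 54 32
f 40 54 51
f 28 63 41
f 63 34 62
f 41 62 27
f 63 62 41
f 34 64 61
f 64 33 57
f 61 57 25
f 64 57 61
f 33 59 58
f 59 30 46
f 58 46 29
f 59 46 58
f 30 45 50
f 45 24 47
f 50 47 31
f 45 47 50
f 26 52 38
f 52 32 53
f 38 53 27
f 52 53 38
f 26 38 36
f 38 27 37
f 36 37 25
f 38 37 36
f 26 36 43
f 36 25 42
f 43 42 29
f 36 42 43
f 26 43 48
f 43 29 49
f 48 49 31
f 43 49 48
f 26 48 52
f 48 31 55
f 52 55 32
f 48 55 52
f 27 53 41
f 53 32 54
f 41 54 28
f 53 54 41
f 25 37 61
f 37 27 62
f 61 62 34
f 37 62 61
f 29 42 58
f 42 25 57
f 58 57 33
f 42 57 58
f 31 49 50
f 49 29 46
f 50 46 30
f 49 46 50
f 32 55 51
f 55 31 47
f 51 47 24
f 55 47 51
f 66 65 68
f 66 68 67
f 68 65 69
f 68 69 67
f 69 65 70
f 69 70 67
f 70 65 71
f 70 71 67
f 71 65 72
f 71 72 67
f 72 65 73
f 72 73 67
f 73 65 74
f 73 74 67
f 74 65 75
f 74 75 67
f 75 65 76
f 75 76 67
f 76 65 77
f 76 77 67
f 77 65 66
f 77 66 67



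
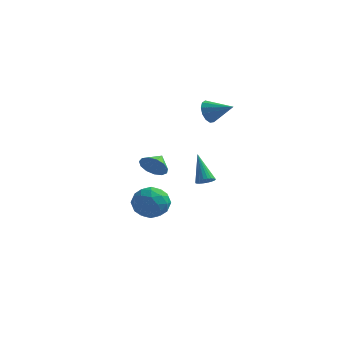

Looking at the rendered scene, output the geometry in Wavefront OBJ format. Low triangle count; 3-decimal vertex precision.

v 2.902 1.312 3.665
v 3.134 0.918 3.021
v 4.318 1.248 4.215
v 3.189 1.35 2.93
v 3.153 1.77 3.073
v 3.037 2.045 3.403
v 2.878 2.087 3.817
v 2.727 1.883 4.182
v 2.632 1.498 4.384
v 2.622 1.054 4.357
v 2.701 0.691 4.111
v 2.844 0.526 3.723
v 3.006 0.611 3.317
v 4.166 -2.399 0.086
v 4.557 -2.601 0.399
v 3.394 -1.561 1.594
v 4.642 -2.418 0.341
v 4.655 -2.231 0.243
v 4.593 -2.07 0.122
v 4.466 -1.96 -0.004
v 4.294 -1.916 -0.117
v 4.102 -1.946 -0.199
v 3.92 -2.044 -0.237
v 3.775 -2.197 -0.226
v 3.69 -2.381 -0.168
v 3.678 -2.567 -0.071
v 3.74 -2.728 0.051
v 3.866 -2.839 0.177
v 4.039 -2.883 0.29
v 4.231 -2.853 0.372
v 4.413 -2.754 0.41
v -0.664 1.799 -4.173
v -0.14 2.09 -3.184
v -0.52 -0.01 -3.716
v 0.004 0.281 -2.727
v -1.117 0.523 -2.881
v -1.205 1.641 -3.163
v 0.545 0.439 -3.737
v 0.457 1.557 -4.019
v 0.608 1.249 -2.914
v -0.42 1.301 -2.385
v -0.24 0.779 -4.515
v -1.268 0.831 -3.986
v -0.414 2.103 -3.718
v -0.246 -0.023 -3.182
v -0.904 0.119 -3.272
v -0.596 0.29 -2.691
v -1.041 1.84 -3.706
v -0.733 2.011 -3.125
v -1.307 1.09 -2.947
v 0.073 0.069 -3.775
v 0.381 0.24 -3.194
v -0.064 1.79 -4.209
v 0.244 1.961 -3.628
v 0.647 0.99 -3.953
v 0.333 1.78 -2.978
v 0.417 0.717 -2.71
v 0.736 0.81 -3.304
v 0.684 1.467 -3.469
v -0.271 1.811 -2.668
v -0.187 0.748 -2.399
v -0.845 0.89 -2.49
v -0.897 1.547 -2.656
v 0.168 1.317 -2.509
v -0.473 1.332 -4.501
v -0.389 0.269 -4.232
v 0.237 0.533 -4.244
v 0.185 1.19 -4.41
v -1.077 1.363 -4.19
v -0.993 0.3 -3.922
v -1.344 0.613 -3.431
v -1.396 1.27 -3.596
v -0.828 0.763 -4.391
v -0.417 1.627 -0.944
v -0.06 1.962 -1.676
v -0.303 2.573 -0.456
v -0.549 2.039 -1.711
v -0.995 1.985 -1.502
v -1.258 1.818 -1.117
v -1.254 1.59 -0.677
v -0.984 1.374 -0.321
v -0.534 1.238 -0.164
v -0.047 1.226 -0.254
v 0.323 1.342 -0.563
v 0.458 1.548 -0.994
v 0.315 1.779 -1.408
f 2 1 4
f 2 4 3
f 4 1 5
f 4 5 3
f 5 1 6
f 5 6 3
f 6 1 7
f 6 7 3
f 7 1 8
f 7 8 3
f 8 1 9
f 8 9 3
f 9 1 10
f 9 10 3
f 10 1 11
f 10 11 3
f 11 1 12
f 11 12 3
f 12 1 13
f 12 13 3
f 13 1 2
f 13 2 3
f 15 14 17
f 15 17 16
f 17 14 18
f 17 18 16
f 18 14 19
f 18 19 16
f 19 14 20
f 19 20 16
f 20 14 21
f 20 21 16
f 21 14 22
f 21 22 16
f 22 14 23
f 22 23 16
f 23 14 24
f 23 24 16
f 24 14 25
f 24 25 16
f 25 14 26
f 25 26 16
f 26 14 27
f 26 27 16
f 27 14 28
f 27 28 16
f 28 14 29
f 28 29 16
f 29 14 30
f 29 30 16
f 30 14 31
f 30 31 16
f 31 14 15
f 31 15 16
f 32 69 48
f 69 43 72
f 48 72 37
f 69 72 48
f 32 48 44
f 48 37 49
f 44 49 33
f 48 49 44
f 32 44 53
f 44 33 54
f 53 54 39
f 44 54 53
f 32 53 65
f 53 39 68
f 65 68 42
f 53 68 65
f 32 65 69
f 65 42 73
f 69 73 43
f 65 73 69
f 33 49 60
f 49 37 63
f 60 63 41
f 49 63 60
f 37 72 50
f 72 43 71
f 50 71 36
f 72 71 50
f 43 73 70
f 73 42 66
f 70 66 34
f 73 66 70
f 42 68 67
f 68 39 55
f 67 55 38
f 68 55 67
f 39 54 59
f 54 33 56
f 59 56 40
f 54 56 59
f 35 61 47
f 61 41 62
f 47 62 36
f 61 62 47
f 35 47 45
f 47 36 46
f 45 46 34
f 47 46 45
f 35 45 52
f 45 34 51
f 52 51 38
f 45 51 52
f 35 52 57
f 52 38 58
f 57 58 40
f 52 58 57
f 35 57 61
f 57 40 64
f 61 64 41
f 57 64 61
f 36 62 50
f 62 41 63
f 50 63 37
f 62 63 50
f 34 46 70
f 46 36 71
f 70 71 43
f 46 71 70
f 38 51 67
f 51 34 66
f 67 66 42
f 51 66 67
f 40 58 59
f 58 38 55
f 59 55 39
f 58 55 59
f 41 64 60
f 64 40 56
f 60 56 33
f 64 56 60
f 75 74 77
f 75 77 76
f 77 74 78
f 77 78 76
f 78 74 79
f 78 79 76
f 79 74 80
f 79 80 76
f 80 74 81
f 80 81 76
f 81 74 82
f 81 82 76
f 82 74 83
f 82 83 76
f 83 74 84
f 83 84 76
f 84 74 85
f 84 85 76
f 85 74 86
f 85 86 76
f 86 74 75
f 86 75 76



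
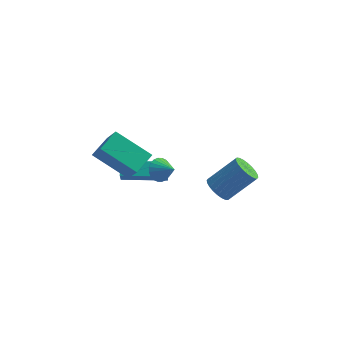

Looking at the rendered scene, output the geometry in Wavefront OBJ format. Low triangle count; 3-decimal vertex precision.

v -0.841 -3.55 0.51
v -2.592 -3.403 1.526
v -0.491 -2.544 0.968
v -2.242 -2.396 1.984
v -0.038 -4.524 2.036
v -1.789 -4.376 3.052
v 0.312 -3.517 2.494
v -1.439 -3.37 3.51
v 0.512 -3.085 1.111
v 0.897 -2.954 0.617
v 1.308 -3.395 1.649
v 0.899 -2.736 0.739
v 0.842 -2.572 0.918
v 0.735 -2.485 1.126
v 0.594 -2.49 1.332
v 0.44 -2.586 1.505
v 0.297 -2.757 1.617
v 0.187 -2.978 1.652
v 0.127 -3.216 1.605
v 0.125 -3.434 1.482
v 0.182 -3.598 1.304
v 0.289 -3.685 1.095
v 0.43 -3.68 0.889
v 0.584 -3.584 0.717
v 0.726 -3.413 0.605
v 0.836 -3.191 0.57
v 3.225 -3.075 0.517
v 3.656 -2.863 -0.005
v 4.747 -2.113 1.2
v 4.315 -2.325 1.723
v 3.485 -2.646 0.015
v 4.576 -1.896 1.22
v 3.274 -2.494 0.112
v 4.365 -1.745 1.317
v 3.056 -2.431 0.27
v 4.147 -1.682 1.475
v 2.863 -2.466 0.466
v 3.954 -1.716 1.671
v 2.725 -2.593 0.67
v 3.816 -1.844 1.875
v 2.664 -2.794 0.851
v 3.755 -2.045 2.056
v 2.688 -3.038 0.981
v 3.779 -2.288 2.186
v 2.793 -3.287 1.04
v 3.884 -2.537 2.245
v 2.964 -3.504 1.02
v 4.055 -2.754 2.225
v 3.175 -3.655 0.923
v 4.266 -2.906 2.128
v 3.393 -3.718 0.765
v 4.484 -2.969 1.97
v 3.586 -3.684 0.569
v 4.677 -2.934 1.774
v 3.724 -3.556 0.365
v 4.815 -2.807 1.57
v 3.785 -3.355 0.184
v 4.876 -2.606 1.389
v 3.761 -3.112 0.054
v 4.852 -2.362 1.259
v -1.723 -2.153 -1.13
v -1.435 -3.008 0.018
v -1.911 -1.552 -0.636
v -1.623 -2.407 0.512
v 0.323 -1.493 -1.152
v 0.611 -2.348 -0.004
v 0.135 -0.892 -0.658
v 0.423 -1.747 0.49
f 2 4 1
f 5 2 1
f 1 4 3
f 3 5 1
f 2 8 4
f 6 2 5
f 6 8 2
f 4 8 3
f 7 5 3
f 3 8 7
f 7 6 5
f 8 6 7
f 10 9 12
f 10 12 11
f 12 9 13
f 12 13 11
f 13 9 14
f 13 14 11
f 14 9 15
f 14 15 11
f 15 9 16
f 15 16 11
f 16 9 17
f 16 17 11
f 17 9 18
f 17 18 11
f 18 9 19
f 18 19 11
f 19 9 20
f 19 20 11
f 20 9 21
f 20 21 11
f 21 9 22
f 21 22 11
f 22 9 23
f 22 23 11
f 23 9 24
f 23 24 11
f 24 9 25
f 24 25 11
f 25 9 26
f 25 26 11
f 26 9 10
f 26 10 11
f 28 27 31
f 28 31 29
f 29 31 32
f 29 32 30
f 31 27 33
f 31 33 32
f 32 33 34
f 32 34 30
f 33 27 35
f 33 35 34
f 34 35 36
f 34 36 30
f 35 27 37
f 35 37 36
f 36 37 38
f 36 38 30
f 37 27 39
f 37 39 38
f 38 39 40
f 38 40 30
f 39 27 41
f 39 41 40
f 40 41 42
f 40 42 30
f 41 27 43
f 41 43 42
f 42 43 44
f 42 44 30
f 43 27 45
f 43 45 44
f 44 45 46
f 44 46 30
f 45 27 47
f 45 47 46
f 46 47 48
f 46 48 30
f 47 27 49
f 47 49 48
f 48 49 50
f 48 50 30
f 49 27 51
f 49 51 50
f 50 51 52
f 50 52 30
f 51 27 53
f 51 53 52
f 52 53 54
f 52 54 30
f 53 27 55
f 53 55 54
f 54 55 56
f 54 56 30
f 55 27 57
f 55 57 56
f 56 57 58
f 56 58 30
f 57 27 59
f 57 59 58
f 58 59 60
f 58 60 30
f 59 27 28
f 59 28 60
f 60 28 29
f 60 29 30
f 62 64 61
f 65 62 61
f 61 64 63
f 63 65 61
f 62 68 64
f 66 62 65
f 66 68 62
f 64 68 63
f 67 65 63
f 63 68 67
f 67 66 65
f 68 66 67



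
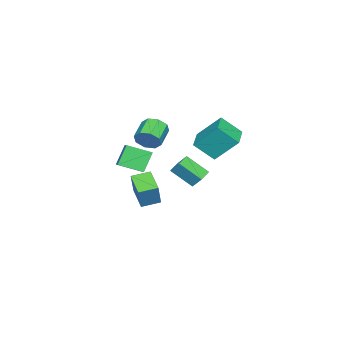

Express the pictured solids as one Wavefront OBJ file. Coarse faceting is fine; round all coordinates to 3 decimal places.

v -0.639 -2.541 0.677
v -0.138 -4.011 1.234
v 0.698 -1.802 1.424
v 1.199 -3.272 1.982
v 0.201 -2.748 -0.622
v 0.702 -4.218 -0.064
v 1.538 -2.009 0.126
v 2.039 -3.479 0.683
v -3.655 -5.056 -4.633
v -2.863 -4.882 -2.915
v -4.418 -4.033 -4.385
v -3.626 -3.859 -2.666
v -2.454 -4.001 -5.294
v -1.662 -3.827 -3.575
v -3.217 -2.978 -5.045
v -2.425 -2.804 -3.327
v -2.669 -1.596 -1.017
v -2.493 -0.934 -0.196
v -2.771 -0.164 -2.151
v -2.595 0.499 -1.33
v -1.625 -1.659 -1.19
v -1.449 -0.996 -0.369
v -1.727 -0.226 -2.324
v -1.551 0.436 -1.503
v 2.83 -1.175 3.515
v 3.16 -1.503 4.238
v 1.819 -1.594 4.808
v 1.49 -1.265 4.085
v 3.123 -0.846 4.254
v 1.782 -0.937 4.824
v 2.914 -0.382 3.837
v 1.573 -0.472 4.407
v 2.656 -0.382 3.231
v 1.315 -0.472 3.802
v 2.501 -0.846 2.792
v 1.16 -0.937 3.362
v 2.538 -1.503 2.776
v 1.197 -1.594 3.346
v 2.747 -1.968 3.193
v 1.406 -2.058 3.763
v 3.005 -1.968 3.798
v 1.664 -2.058 4.369
v -1.49 1.518 1.406
v -1.084 0.318 2.57
v -1.73 2.962 2.981
v -1.324 1.762 4.144
v 0.064 1.918 1.276
v 0.47 0.718 2.439
v -0.176 3.362 2.85
v 0.23 2.162 4.014
f 2 4 1
f 5 2 1
f 1 4 3
f 3 5 1
f 2 8 4
f 6 2 5
f 6 8 2
f 4 8 3
f 7 5 3
f 3 8 7
f 7 6 5
f 8 6 7
f 10 12 9
f 13 10 9
f 9 12 11
f 11 13 9
f 10 16 12
f 14 10 13
f 14 16 10
f 12 16 11
f 15 13 11
f 11 16 15
f 15 14 13
f 16 14 15
f 18 20 17
f 21 18 17
f 17 20 19
f 19 21 17
f 18 24 20
f 22 18 21
f 22 24 18
f 20 24 19
f 23 21 19
f 19 24 23
f 23 22 21
f 24 22 23
f 26 25 29
f 26 29 27
f 27 29 30
f 27 30 28
f 29 25 31
f 29 31 30
f 30 31 32
f 30 32 28
f 31 25 33
f 31 33 32
f 32 33 34
f 32 34 28
f 33 25 35
f 33 35 34
f 34 35 36
f 34 36 28
f 35 25 37
f 35 37 36
f 36 37 38
f 36 38 28
f 37 25 39
f 37 39 38
f 38 39 40
f 38 40 28
f 39 25 41
f 39 41 40
f 40 41 42
f 40 42 28
f 41 25 26
f 41 26 42
f 42 26 27
f 42 27 28
f 44 46 43
f 47 44 43
f 43 46 45
f 45 47 43
f 44 50 46
f 48 44 47
f 48 50 44
f 46 50 45
f 49 47 45
f 45 50 49
f 49 48 47
f 50 48 49



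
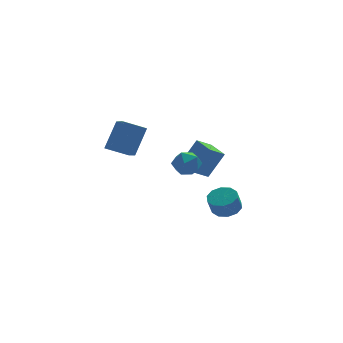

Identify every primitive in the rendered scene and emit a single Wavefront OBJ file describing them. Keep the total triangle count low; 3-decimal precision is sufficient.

v -0.425 0.616 -1.258
v 0.159 -0.062 -1.025
v -1.579 -0.218 -0.795
v -0.995 -0.896 -0.562
v -1.002 -0.106 -0.081
v -0.289 0.409 -0.367
v -1.131 -0.689 -1.453
v -0.418 -0.174 -1.739
v -0.277 -0.869 -1.145
v -0.198 -0.509 -0.297
v -1.222 0.229 -1.523
v -1.143 0.589 -0.675
v 0.73 -3.56 -2.733
v 1.457 -3.969 -2.639
v 1.138 -4.31 -1.654
v 0.41 -3.9 -1.747
v 1.518 -3.489 -2.452
v 1.199 -3.829 -1.467
v 1.278 -3.035 -2.373
v 0.959 -3.376 -1.388
v 0.829 -2.782 -2.431
v 0.51 -3.123 -1.446
v 0.342 -2.826 -2.604
v 0.022 -3.166 -1.619
v 0.002 -3.15 -2.826
v -0.317 -3.491 -1.841
v -0.059 -3.631 -3.013
v -0.378 -3.971 -2.028
v 0.181 -4.084 -3.092
v -0.138 -4.425 -2.107
v 0.63 -4.337 -3.034
v 0.311 -4.678 -2.049
v 1.118 -4.294 -2.861
v 0.798 -4.634 -1.876
v -4.468 2.264 -0.49
v -3.656 3.082 1.157
v -4.631 3.34 -0.944
v -3.82 4.158 0.703
v -3.12 2.202 -1.123
v -2.309 3.02 0.524
v -3.284 3.278 -1.577
v -2.472 4.096 0.07
v 0.171 2.336 -2.79
v 1.124 2.482 -1.188
v -0.268 3.849 -2.666
v 0.685 3.995 -1.064
v 1.075 2.645 -3.356
v 2.028 2.791 -1.754
v 0.636 4.158 -3.232
v 1.589 4.304 -1.63
f 1 12 6
f 1 6 2
f 1 2 8
f 1 8 11
f 1 11 12
f 2 6 10
f 6 12 5
f 12 11 3
f 11 8 7
f 8 2 9
f 4 10 5
f 4 5 3
f 4 3 7
f 4 7 9
f 4 9 10
f 5 10 6
f 3 5 12
f 7 3 11
f 9 7 8
f 10 9 2
f 14 13 17
f 14 17 15
f 15 17 18
f 15 18 16
f 17 13 19
f 17 19 18
f 18 19 20
f 18 20 16
f 19 13 21
f 19 21 20
f 20 21 22
f 20 22 16
f 21 13 23
f 21 23 22
f 22 23 24
f 22 24 16
f 23 13 25
f 23 25 24
f 24 25 26
f 24 26 16
f 25 13 27
f 25 27 26
f 26 27 28
f 26 28 16
f 27 13 29
f 27 29 28
f 28 29 30
f 28 30 16
f 29 13 31
f 29 31 30
f 30 31 32
f 30 32 16
f 31 13 33
f 31 33 32
f 32 33 34
f 32 34 16
f 33 13 14
f 33 14 34
f 34 14 15
f 34 15 16
f 36 38 35
f 39 36 35
f 35 38 37
f 37 39 35
f 36 42 38
f 40 36 39
f 40 42 36
f 38 42 37
f 41 39 37
f 37 42 41
f 41 40 39
f 42 40 41
f 44 46 43
f 47 44 43
f 43 46 45
f 45 47 43
f 44 50 46
f 48 44 47
f 48 50 44
f 46 50 45
f 49 47 45
f 45 50 49
f 49 48 47
f 50 48 49



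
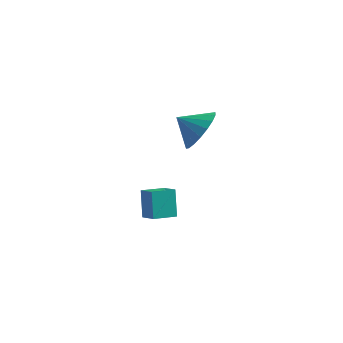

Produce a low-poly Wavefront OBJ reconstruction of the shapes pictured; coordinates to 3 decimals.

v 1.184 -2.83 -2.81
v 1.78 -3.314 -2.359
v 0.923 -2.163 -1.749
v 1.518 -2.647 -1.298
v 1.942 -2.133 -3.062
v 2.537 -2.617 -2.611
v 1.68 -1.466 -2.001
v 2.276 -1.95 -1.55
v 3.397 -2.335 2.597
v 3.917 -2.562 3.432
v 2.443 -2.365 3.183
v 3.908 -2.113 3.439
v 3.797 -1.707 3.28
v 3.607 -1.427 2.984
v 3.375 -1.326 2.613
v 3.148 -1.425 2.238
v 2.97 -1.704 1.934
v 2.877 -2.108 1.762
v 2.886 -2.558 1.754
v 2.997 -2.963 1.914
v 3.187 -3.244 2.209
v 3.418 -3.345 2.581
v 3.646 -3.246 2.956
v 3.824 -2.966 3.26
f 2 4 1
f 5 2 1
f 1 4 3
f 3 5 1
f 2 8 4
f 6 2 5
f 6 8 2
f 4 8 3
f 7 5 3
f 3 8 7
f 7 6 5
f 8 6 7
f 10 9 12
f 10 12 11
f 12 9 13
f 12 13 11
f 13 9 14
f 13 14 11
f 14 9 15
f 14 15 11
f 15 9 16
f 15 16 11
f 16 9 17
f 16 17 11
f 17 9 18
f 17 18 11
f 18 9 19
f 18 19 11
f 19 9 20
f 19 20 11
f 20 9 21
f 20 21 11
f 21 9 22
f 21 22 11
f 22 9 23
f 22 23 11
f 23 9 24
f 23 24 11
f 24 9 10
f 24 10 11



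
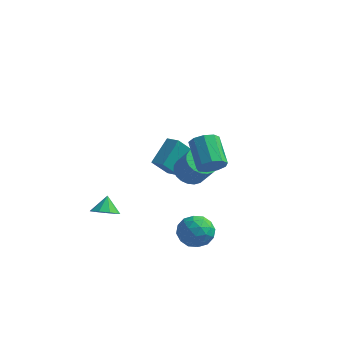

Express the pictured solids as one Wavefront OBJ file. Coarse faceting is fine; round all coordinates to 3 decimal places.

v 3.322 -4.02 3.018
v 3.953 -4.069 3.685
v 2.889 -2.708 4.79
v 2.258 -2.66 4.122
v 4.107 -3.616 3.276
v 3.043 -2.256 4.381
v 3.894 -3.353 2.746
v 2.83 -1.992 3.851
v 3.413 -3.401 2.343
v 2.349 -2.041 3.448
v 2.889 -3.74 2.256
v 1.826 -2.379 3.36
v 2.568 -4.209 2.525
v 1.505 -2.849 3.63
v 2.6 -4.59 3.025
v 1.536 -3.23 4.129
v 2.969 -4.705 3.521
v 1.906 -3.344 4.626
v 3.504 -4.499 3.782
v 2.44 -3.138 4.887
v 1.971 -1.52 -4.206
v 2.817 -2.373 -4.416
v 0.743 -2.907 -3.524
v 1.589 -3.76 -3.734
v 1.758 -2.938 -2.849
v 2.517 -2.081 -3.27
v 1.043 -3.199 -4.67
v 1.802 -2.342 -5.091
v 2.244 -3.411 -4.703
v 2.686 -3.249 -3.577
v 0.874 -2.031 -4.363
v 1.316 -1.869 -3.237
v 2.502 -1.825 -4.37
v 1.058 -3.455 -3.57
v 1.157 -2.972 -3.049
v 1.655 -3.473 -3.173
v 2.325 -1.653 -3.697
v 2.823 -2.154 -3.821
v 2.2 -2.486 -2.9
v 0.737 -3.126 -4.119
v 1.235 -3.627 -4.243
v 1.905 -1.807 -4.767
v 2.403 -2.308 -4.891
v 1.36 -2.794 -5.04
v 2.662 -2.936 -4.662
v 1.941 -3.751 -4.262
v 1.62 -3.422 -4.812
v 2.066 -2.918 -5.059
v 2.922 -2.841 -4.001
v 2.2 -3.656 -3.601
v 2.299 -3.173 -3.08
v 2.746 -2.669 -3.328
v 2.585 -3.451 -4.17
v 1.36 -1.624 -4.339
v 0.638 -2.439 -3.939
v 0.814 -2.611 -4.612
v 1.261 -2.107 -4.86
v 1.619 -1.529 -3.678
v 0.898 -2.344 -3.278
v 1.494 -2.362 -2.881
v 1.94 -1.858 -3.128
v 0.975 -1.829 -3.77
v -3.846 -3.207 -3.495
v -3.279 -3.738 -2.985
v -4.014 -2.453 -2.525
v -2.945 -3.285 -3.28
v -3.033 -2.794 -3.676
v -3.501 -2.497 -3.987
v -4.131 -2.532 -4.068
v -4.628 -2.883 -3.881
v -4.759 -3.385 -3.514
v -4.463 -3.804 -3.138
v -3.879 -3.944 -2.929
v 0.828 -1.292 0.234
v 1.393 -1.952 -0.356
v 2.397 -2.427 1.136
v 1.832 -1.768 1.726
v 1.621 -1.581 -0.391
v 2.625 -2.056 1.101
v 1.711 -1.16 -0.318
v 2.715 -1.635 1.174
v 1.649 -0.762 -0.15
v 2.653 -1.237 1.342
v 1.445 -0.456 0.085
v 2.449 -0.931 1.577
v 1.134 -0.294 0.346
v 2.138 -0.769 1.838
v 0.77 -0.305 0.587
v 1.774 -0.78 2.079
v 0.416 -0.487 0.767
v 1.42 -0.962 2.259
v 0.134 -0.808 0.855
v 1.138 -1.283 2.347
v -0.029 -1.213 0.836
v 0.975 -1.688 2.328
v -0.043 -1.631 0.712
v 0.961 -2.106 2.204
v 0.093 -1.991 0.506
v 1.097 -2.466 1.998
v 0.356 -2.23 0.253
v 1.36 -2.705 1.745
v 0.701 -2.307 -0.004
v 1.705 -2.782 1.488
v 1.068 -2.209 -0.219
v 2.072 -2.684 1.273
v -1.697 0.541 -1.006
v -1.375 2.217 0.235
v -2.619 0.916 -1.272
v -2.296 2.592 -0.032
v -0.984 1.368 -2.308
v -0.661 3.044 -1.068
v -1.905 1.743 -2.575
v -1.583 3.419 -1.334
f 2 1 5
f 2 5 3
f 3 5 6
f 3 6 4
f 5 1 7
f 5 7 6
f 6 7 8
f 6 8 4
f 7 1 9
f 7 9 8
f 8 9 10
f 8 10 4
f 9 1 11
f 9 11 10
f 10 11 12
f 10 12 4
f 11 1 13
f 11 13 12
f 12 13 14
f 12 14 4
f 13 1 15
f 13 15 14
f 14 15 16
f 14 16 4
f 15 1 17
f 15 17 16
f 16 17 18
f 16 18 4
f 17 1 19
f 17 19 18
f 18 19 20
f 18 20 4
f 19 1 2
f 19 2 20
f 20 2 3
f 20 3 4
f 21 58 37
f 58 32 61
f 37 61 26
f 58 61 37
f 21 37 33
f 37 26 38
f 33 38 22
f 37 38 33
f 21 33 42
f 33 22 43
f 42 43 28
f 33 43 42
f 21 42 54
f 42 28 57
f 54 57 31
f 42 57 54
f 21 54 58
f 54 31 62
f 58 62 32
f 54 62 58
f 22 38 49
f 38 26 52
f 49 52 30
f 38 52 49
f 26 61 39
f 61 32 60
f 39 60 25
f 61 60 39
f 32 62 59
f 62 31 55
f 59 55 23
f 62 55 59
f 31 57 56
f 57 28 44
f 56 44 27
f 57 44 56
f 28 43 48
f 43 22 45
f 48 45 29
f 43 45 48
f 24 50 36
f 50 30 51
f 36 51 25
f 50 51 36
f 24 36 34
f 36 25 35
f 34 35 23
f 36 35 34
f 24 34 41
f 34 23 40
f 41 40 27
f 34 40 41
f 24 41 46
f 41 27 47
f 46 47 29
f 41 47 46
f 24 46 50
f 46 29 53
f 50 53 30
f 46 53 50
f 25 51 39
f 51 30 52
f 39 52 26
f 51 52 39
f 23 35 59
f 35 25 60
f 59 60 32
f 35 60 59
f 27 40 56
f 40 23 55
f 56 55 31
f 40 55 56
f 29 47 48
f 47 27 44
f 48 44 28
f 47 44 48
f 30 53 49
f 53 29 45
f 49 45 22
f 53 45 49
f 64 63 66
f 64 66 65
f 66 63 67
f 66 67 65
f 67 63 68
f 67 68 65
f 68 63 69
f 68 69 65
f 69 63 70
f 69 70 65
f 70 63 71
f 70 71 65
f 71 63 72
f 71 72 65
f 72 63 73
f 72 73 65
f 73 63 64
f 73 64 65
f 75 74 78
f 75 78 76
f 76 78 79
f 76 79 77
f 78 74 80
f 78 80 79
f 79 80 81
f 79 81 77
f 80 74 82
f 80 82 81
f 81 82 83
f 81 83 77
f 82 74 84
f 82 84 83
f 83 84 85
f 83 85 77
f 84 74 86
f 84 86 85
f 85 86 87
f 85 87 77
f 86 74 88
f 86 88 87
f 87 88 89
f 87 89 77
f 88 74 90
f 88 90 89
f 89 90 91
f 89 91 77
f 90 74 92
f 90 92 91
f 91 92 93
f 91 93 77
f 92 74 94
f 92 94 93
f 93 94 95
f 93 95 77
f 94 74 96
f 94 96 95
f 95 96 97
f 95 97 77
f 96 74 98
f 96 98 97
f 97 98 99
f 97 99 77
f 98 74 100
f 98 100 99
f 99 100 101
f 99 101 77
f 100 74 102
f 100 102 101
f 101 102 103
f 101 103 77
f 102 74 104
f 102 104 103
f 103 104 105
f 103 105 77
f 104 74 75
f 104 75 105
f 105 75 76
f 105 76 77
f 107 109 106
f 110 107 106
f 106 109 108
f 108 110 106
f 107 113 109
f 111 107 110
f 111 113 107
f 109 113 108
f 112 110 108
f 108 113 112
f 112 111 110
f 113 111 112



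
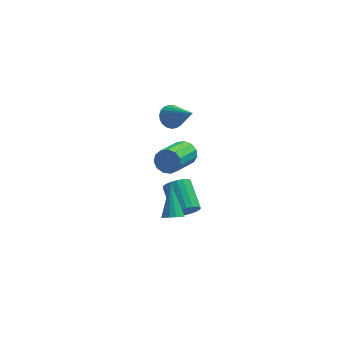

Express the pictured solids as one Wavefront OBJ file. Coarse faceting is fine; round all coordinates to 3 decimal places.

v -0.428 4.545 -1.554
v -0.049 4.668 -0.943
v -0.772 2.978 -0.154
v -1.152 2.855 -0.766
v -0.415 4.849 -0.891
v -1.138 3.159 -0.102
v -0.785 4.933 -1.049
v -1.508 3.244 -0.261
v -1.042 4.894 -1.368
v -1.765 3.205 -0.58
v -1.104 4.744 -1.746
v -1.827 3.055 -0.958
v -0.951 4.531 -2.063
v -1.675 2.841 -1.275
v -0.633 4.322 -2.219
v -1.356 2.633 -1.43
v -0.25 4.184 -2.163
v -0.973 2.494 -1.375
v 0.077 4.16 -1.914
v -0.646 2.471 -1.126
v 0.243 4.259 -1.551
v -0.48 2.569 -0.763
v 0.196 4.448 -1.189
v -0.527 2.758 -0.4
v -0.932 2.594 2.908
v -0.49 2.46 2.396
v 0.112 1.586 4.072
v -0.381 2.701 2.507
v -0.367 2.924 2.687
v -0.451 3.089 2.906
v -0.619 3.169 3.125
v -0.84 3.15 3.307
v -1.077 3.034 3.419
v -1.289 2.842 3.443
v -1.44 2.608 3.375
v -1.502 2.371 3.226
v -1.466 2.172 3.022
v -1.337 2.047 2.798
v -1.139 2.016 2.593
v -0.904 2.085 2.443
v -0.675 2.242 2.373
v -0.583 -2.624 0.067
v -0.051 -2.679 0.194
v -0.777 -1.376 1.433
v -0.059 -2.47 0.001
v -0.208 -2.302 -0.174
v -0.457 -2.22 -0.284
v -0.74 -2.246 -0.3
v -0.981 -2.374 -0.218
v -1.115 -2.568 -0.059
v -1.107 -2.778 0.133
v -0.958 -2.946 0.308
v -0.709 -3.028 0.419
v -0.426 -3.002 0.435
v -0.185 -2.874 0.352
v -0.095 0.412 -2.366
v 0.214 0.169 -1.775
v -0.336 1.546 -0.922
v -0.645 1.788 -1.514
v 0.443 0.343 -1.908
v -0.107 1.719 -1.055
v 0.565 0.53 -2.131
v 0.015 1.906 -1.279
v 0.556 0.694 -2.401
v 0.006 2.07 -1.549
v 0.418 0.802 -2.665
v -0.132 2.178 -1.812
v 0.179 0.832 -2.869
v -0.371 2.209 -2.016
v -0.115 0.78 -2.973
v -0.665 2.156 -2.121
v -0.404 0.654 -2.958
v -0.954 2.031 -2.105
v -0.633 0.481 -2.825
v -1.183 1.857 -1.972
v -0.755 0.294 -2.601
v -1.305 1.67 -1.749
v -0.746 0.13 -2.331
v -1.296 1.506 -1.479
v -0.608 0.022 -2.068
v -1.158 1.398 -1.215
v -0.369 -0.009 -1.864
v -0.919 1.368 -1.011
v -0.075 0.044 -1.759
v -0.625 1.42 -0.907
f 2 1 5
f 2 5 3
f 3 5 6
f 3 6 4
f 5 1 7
f 5 7 6
f 6 7 8
f 6 8 4
f 7 1 9
f 7 9 8
f 8 9 10
f 8 10 4
f 9 1 11
f 9 11 10
f 10 11 12
f 10 12 4
f 11 1 13
f 11 13 12
f 12 13 14
f 12 14 4
f 13 1 15
f 13 15 14
f 14 15 16
f 14 16 4
f 15 1 17
f 15 17 16
f 16 17 18
f 16 18 4
f 17 1 19
f 17 19 18
f 18 19 20
f 18 20 4
f 19 1 21
f 19 21 20
f 20 21 22
f 20 22 4
f 21 1 23
f 21 23 22
f 22 23 24
f 22 24 4
f 23 1 2
f 23 2 24
f 24 2 3
f 24 3 4
f 26 25 28
f 26 28 27
f 28 25 29
f 28 29 27
f 29 25 30
f 29 30 27
f 30 25 31
f 30 31 27
f 31 25 32
f 31 32 27
f 32 25 33
f 32 33 27
f 33 25 34
f 33 34 27
f 34 25 35
f 34 35 27
f 35 25 36
f 35 36 27
f 36 25 37
f 36 37 27
f 37 25 38
f 37 38 27
f 38 25 39
f 38 39 27
f 39 25 40
f 39 40 27
f 40 25 41
f 40 41 27
f 41 25 26
f 41 26 27
f 43 42 45
f 43 45 44
f 45 42 46
f 45 46 44
f 46 42 47
f 46 47 44
f 47 42 48
f 47 48 44
f 48 42 49
f 48 49 44
f 49 42 50
f 49 50 44
f 50 42 51
f 50 51 44
f 51 42 52
f 51 52 44
f 52 42 53
f 52 53 44
f 53 42 54
f 53 54 44
f 54 42 55
f 54 55 44
f 55 42 43
f 55 43 44
f 57 56 60
f 57 60 58
f 58 60 61
f 58 61 59
f 60 56 62
f 60 62 61
f 61 62 63
f 61 63 59
f 62 56 64
f 62 64 63
f 63 64 65
f 63 65 59
f 64 56 66
f 64 66 65
f 65 66 67
f 65 67 59
f 66 56 68
f 66 68 67
f 67 68 69
f 67 69 59
f 68 56 70
f 68 70 69
f 69 70 71
f 69 71 59
f 70 56 72
f 70 72 71
f 71 72 73
f 71 73 59
f 72 56 74
f 72 74 73
f 73 74 75
f 73 75 59
f 74 56 76
f 74 76 75
f 75 76 77
f 75 77 59
f 76 56 78
f 76 78 77
f 77 78 79
f 77 79 59
f 78 56 80
f 78 80 79
f 79 80 81
f 79 81 59
f 80 56 82
f 80 82 81
f 81 82 83
f 81 83 59
f 82 56 84
f 82 84 83
f 83 84 85
f 83 85 59
f 84 56 57
f 84 57 85
f 85 57 58
f 85 58 59



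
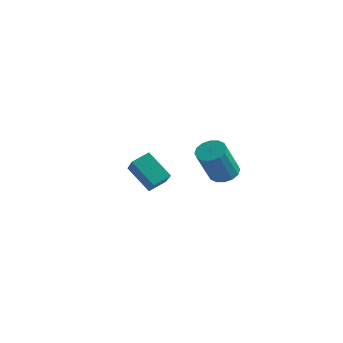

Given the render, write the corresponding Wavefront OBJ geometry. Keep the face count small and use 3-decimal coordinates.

v 1.849 -3.244 1.148
v 2.34 -2.911 1.327
v 2.402 -3.762 2.75
v 1.911 -4.096 2.572
v 2.086 -2.748 1.435
v 2.147 -3.599 2.859
v 1.768 -2.718 1.466
v 1.829 -3.57 2.89
v 1.472 -2.83 1.412
v 1.533 -3.681 2.836
v 1.277 -3.052 1.288
v 1.338 -3.903 2.711
v 1.235 -3.326 1.126
v 1.296 -4.177 2.549
v 1.358 -3.578 0.97
v 1.42 -4.429 2.393
v 1.613 -3.741 0.861
v 1.674 -4.592 2.285
v 1.931 -3.77 0.83
v 1.992 -4.622 2.254
v 2.227 -3.659 0.884
v 2.288 -4.51 2.308
v 2.422 -3.437 1.009
v 2.483 -4.288 2.432
v 2.464 -3.163 1.171
v 2.525 -4.014 2.594
v -2.868 -2.285 -1.713
v -3.896 -2.429 -0.702
v -2.612 -1.582 -1.354
v -3.641 -1.726 -0.342
v -1.739 -3.214 -0.698
v -2.768 -3.358 0.314
v -1.484 -2.511 -0.338
v -2.512 -2.655 0.673
f 2 1 5
f 2 5 3
f 3 5 6
f 3 6 4
f 5 1 7
f 5 7 6
f 6 7 8
f 6 8 4
f 7 1 9
f 7 9 8
f 8 9 10
f 8 10 4
f 9 1 11
f 9 11 10
f 10 11 12
f 10 12 4
f 11 1 13
f 11 13 12
f 12 13 14
f 12 14 4
f 13 1 15
f 13 15 14
f 14 15 16
f 14 16 4
f 15 1 17
f 15 17 16
f 16 17 18
f 16 18 4
f 17 1 19
f 17 19 18
f 18 19 20
f 18 20 4
f 19 1 21
f 19 21 20
f 20 21 22
f 20 22 4
f 21 1 23
f 21 23 22
f 22 23 24
f 22 24 4
f 23 1 25
f 23 25 24
f 24 25 26
f 24 26 4
f 25 1 2
f 25 2 26
f 26 2 3
f 26 3 4
f 28 30 27
f 31 28 27
f 27 30 29
f 29 31 27
f 28 34 30
f 32 28 31
f 32 34 28
f 30 34 29
f 33 31 29
f 29 34 33
f 33 32 31
f 34 32 33



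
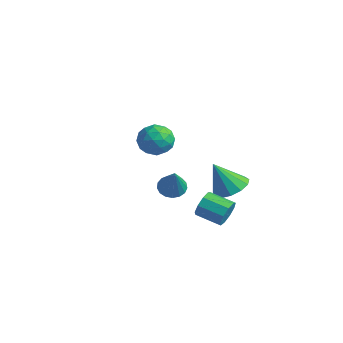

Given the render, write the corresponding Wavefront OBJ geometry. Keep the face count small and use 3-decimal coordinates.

v -4.284 2.914 1.096
v -3.562 3.67 1.214
v -3.258 1.81 1.886
v -2.536 2.566 2.004
v -3.439 2.612 2.541
v -4.073 3.294 2.053
v -2.747 2.186 1.047
v -3.381 2.868 0.559
v -2.612 3.219 1.184
v -3.04 3.483 2.108
v -3.78 1.997 0.992
v -4.208 2.261 1.916
v -4.013 3.389 1.086
v -2.807 2.091 2.014
v -3.338 2.118 2.33
v -2.913 2.562 2.4
v -4.313 3.168 1.579
v -3.889 3.612 1.649
v -3.817 2.991 2.429
v -2.931 1.868 1.451
v -2.507 2.312 1.521
v -3.907 2.918 0.7
v -3.482 3.362 0.77
v -3.003 2.489 0.671
v -3.03 3.568 1.138
v -2.428 2.919 1.602
v -2.552 2.696 1.039
v -2.924 3.097 0.752
v -3.282 3.723 1.681
v -2.679 3.074 2.145
v -3.209 3.101 2.461
v -3.582 3.502 2.174
v -2.723 3.458 1.663
v -4.141 2.406 0.955
v -3.538 1.757 1.419
v -3.238 1.978 0.926
v -3.611 2.379 0.639
v -4.392 2.561 1.498
v -3.79 1.912 1.962
v -3.896 2.383 2.348
v -4.268 2.784 2.061
v -4.097 2.022 1.437
v 2.971 -1.323 2.632
v 3.581 -1.362 2.251
v 3.929 -1.937 4.228
v 3.582 -1.041 2.375
v 3.442 -0.784 2.557
v 3.195 -0.65 2.756
v 2.896 -0.671 2.927
v 2.615 -0.841 3.031
v 2.415 -1.122 3.042
v 2.343 -1.449 2.96
v 2.415 -1.747 2.803
v 2.614 -1.948 2.606
v 2.895 -2.006 2.415
v 3.194 -1.907 2.274
v 3.441 -1.675 2.215
v 1.027 4.045 -0.411
v 1.823 3.36 -0.382
v 0.393 3.375 1.251
v 2.015 3.85 -0.112
v 1.893 4.402 0.064
v 1.496 4.84 0.089
v 0.95 5.026 -0.045
v 0.429 4.9 -0.295
v 0.098 4.502 -0.581
v 0.061 3.959 -0.814
v 0.332 3.444 -0.918
v 0.823 3.119 -0.862
v 1.379 3.088 -0.662
v 3.072 2.086 -0.584
v 3.418 1.827 0.077
v 2.194 1.235 0.486
v 1.848 1.494 -0.176
v 3.208 2.318 0.159
v 1.983 1.726 0.567
v 2.934 2.7 -0.107
v 1.71 2.109 0.301
v 2.725 2.795 -0.597
v 1.501 2.204 -0.188
v 2.679 2.558 -1.08
v 1.454 1.967 -0.671
v 2.816 2.1 -1.331
v 1.592 1.509 -0.923
v 3.073 1.635 -1.233
v 1.849 1.044 -0.825
v 3.33 1.381 -0.831
v 2.106 0.79 -0.423
v 3.466 1.457 -0.314
v 2.242 0.865 0.095
f 1 38 17
f 38 12 41
f 17 41 6
f 38 41 17
f 1 17 13
f 17 6 18
f 13 18 2
f 17 18 13
f 1 13 22
f 13 2 23
f 22 23 8
f 13 23 22
f 1 22 34
f 22 8 37
f 34 37 11
f 22 37 34
f 1 34 38
f 34 11 42
f 38 42 12
f 34 42 38
f 2 18 29
f 18 6 32
f 29 32 10
f 18 32 29
f 6 41 19
f 41 12 40
f 19 40 5
f 41 40 19
f 12 42 39
f 42 11 35
f 39 35 3
f 42 35 39
f 11 37 36
f 37 8 24
f 36 24 7
f 37 24 36
f 8 23 28
f 23 2 25
f 28 25 9
f 23 25 28
f 4 30 16
f 30 10 31
f 16 31 5
f 30 31 16
f 4 16 14
f 16 5 15
f 14 15 3
f 16 15 14
f 4 14 21
f 14 3 20
f 21 20 7
f 14 20 21
f 4 21 26
f 21 7 27
f 26 27 9
f 21 27 26
f 4 26 30
f 26 9 33
f 30 33 10
f 26 33 30
f 5 31 19
f 31 10 32
f 19 32 6
f 31 32 19
f 3 15 39
f 15 5 40
f 39 40 12
f 15 40 39
f 7 20 36
f 20 3 35
f 36 35 11
f 20 35 36
f 9 27 28
f 27 7 24
f 28 24 8
f 27 24 28
f 10 33 29
f 33 9 25
f 29 25 2
f 33 25 29
f 44 43 46
f 44 46 45
f 46 43 47
f 46 47 45
f 47 43 48
f 47 48 45
f 48 43 49
f 48 49 45
f 49 43 50
f 49 50 45
f 50 43 51
f 50 51 45
f 51 43 52
f 51 52 45
f 52 43 53
f 52 53 45
f 53 43 54
f 53 54 45
f 54 43 55
f 54 55 45
f 55 43 56
f 55 56 45
f 56 43 57
f 56 57 45
f 57 43 44
f 57 44 45
f 59 58 61
f 59 61 60
f 61 58 62
f 61 62 60
f 62 58 63
f 62 63 60
f 63 58 64
f 63 64 60
f 64 58 65
f 64 65 60
f 65 58 66
f 65 66 60
f 66 58 67
f 66 67 60
f 67 58 68
f 67 68 60
f 68 58 69
f 68 69 60
f 69 58 70
f 69 70 60
f 70 58 59
f 70 59 60
f 72 71 75
f 72 75 73
f 73 75 76
f 73 76 74
f 75 71 77
f 75 77 76
f 76 77 78
f 76 78 74
f 77 71 79
f 77 79 78
f 78 79 80
f 78 80 74
f 79 71 81
f 79 81 80
f 80 81 82
f 80 82 74
f 81 71 83
f 81 83 82
f 82 83 84
f 82 84 74
f 83 71 85
f 83 85 84
f 84 85 86
f 84 86 74
f 85 71 87
f 85 87 86
f 86 87 88
f 86 88 74
f 87 71 89
f 87 89 88
f 88 89 90
f 88 90 74
f 89 71 72
f 89 72 90
f 90 72 73
f 90 73 74

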